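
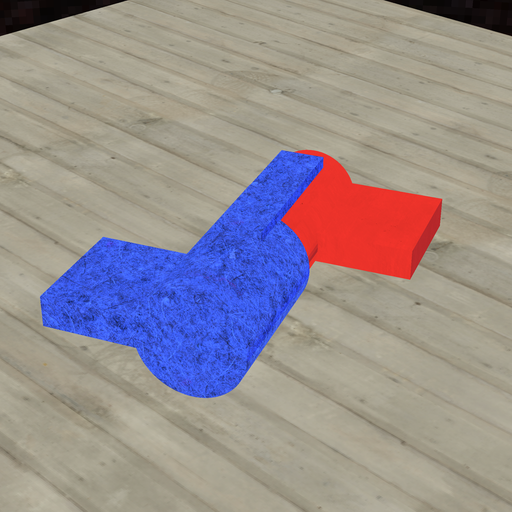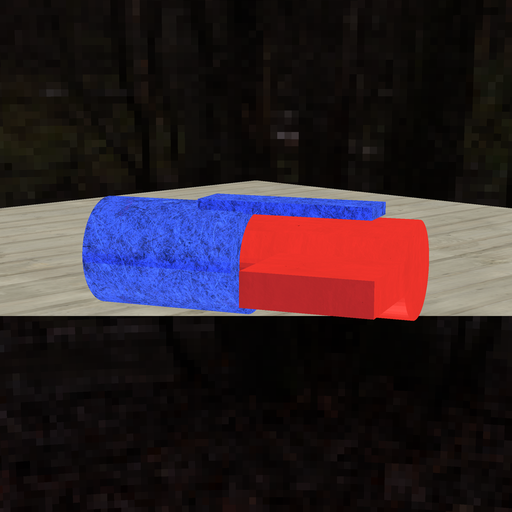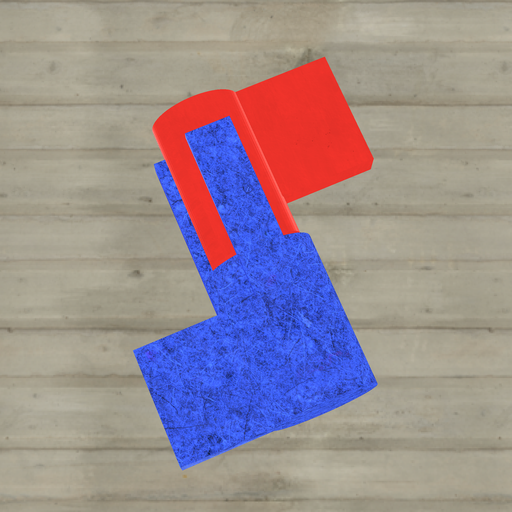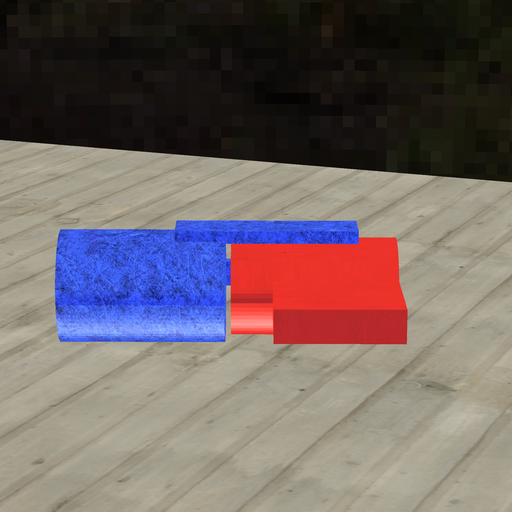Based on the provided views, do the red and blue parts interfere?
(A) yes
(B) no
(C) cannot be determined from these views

(B) no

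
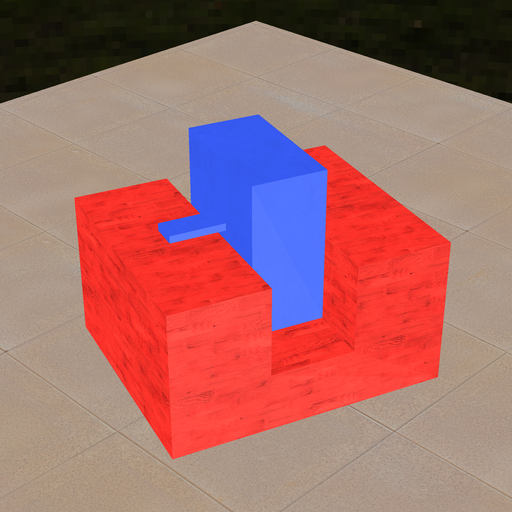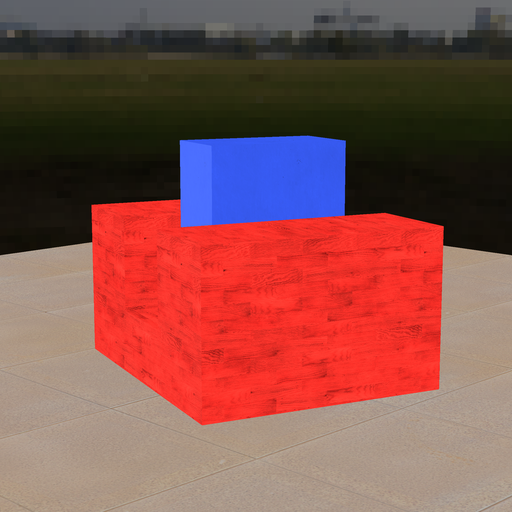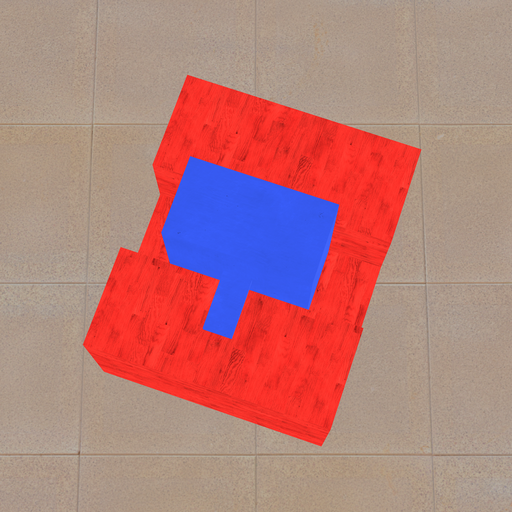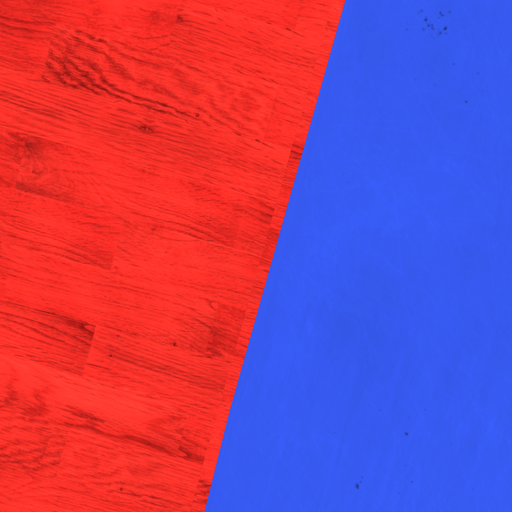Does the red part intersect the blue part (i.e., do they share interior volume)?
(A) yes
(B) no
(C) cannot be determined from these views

(B) no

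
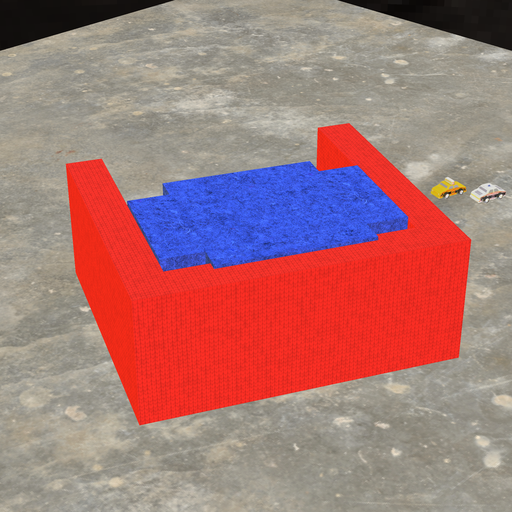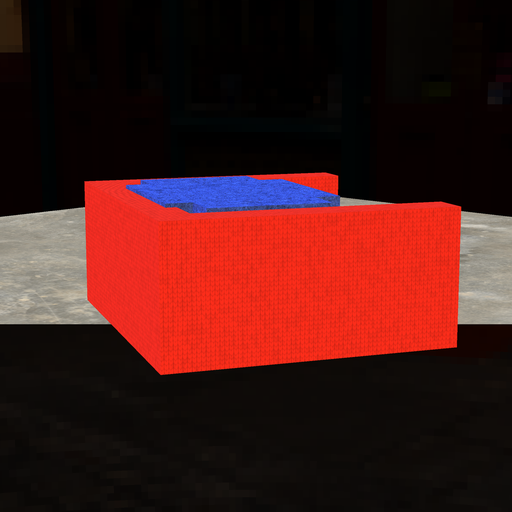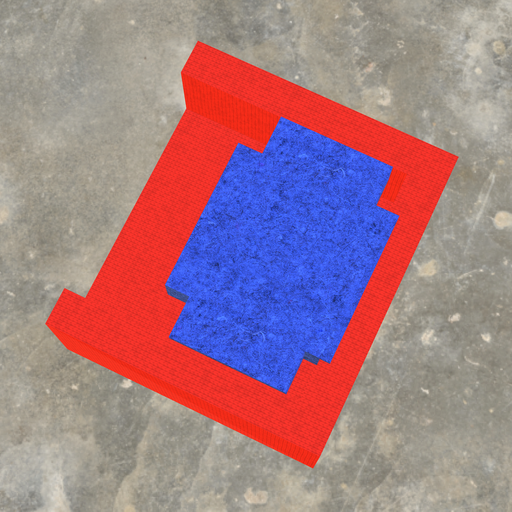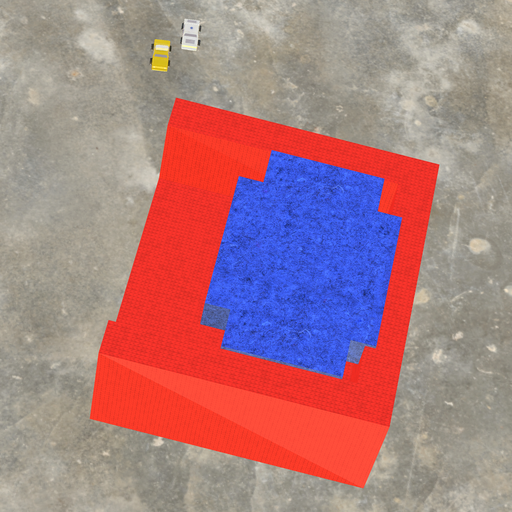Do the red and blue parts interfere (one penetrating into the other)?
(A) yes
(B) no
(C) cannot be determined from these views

(A) yes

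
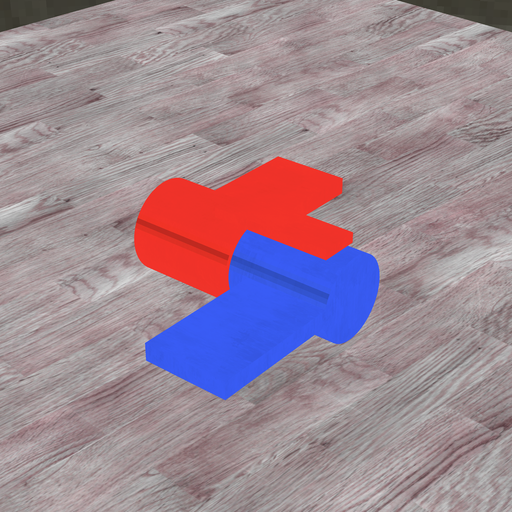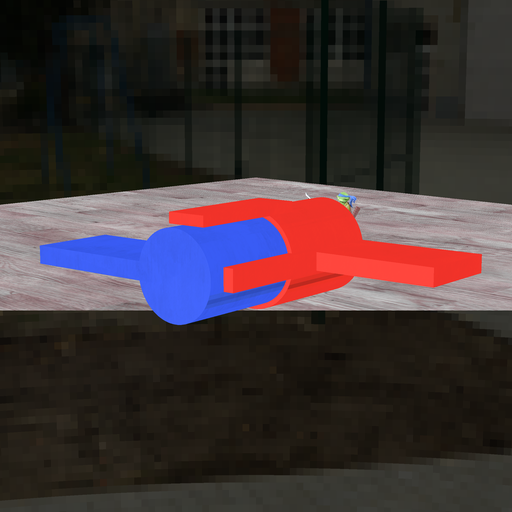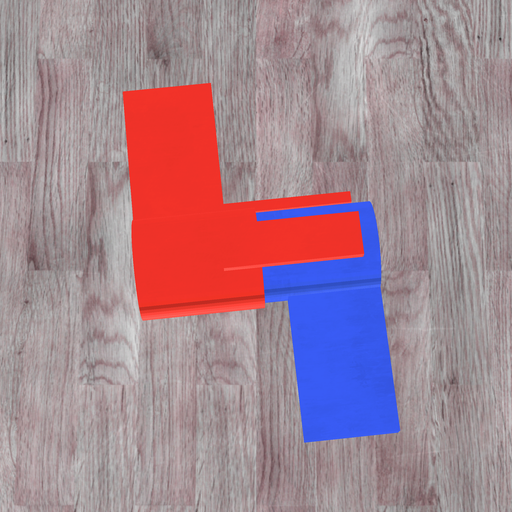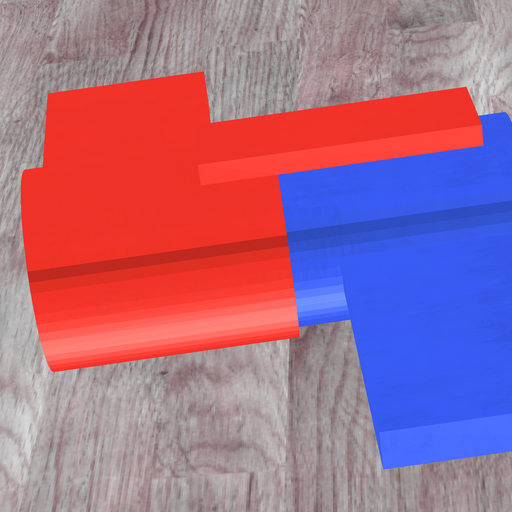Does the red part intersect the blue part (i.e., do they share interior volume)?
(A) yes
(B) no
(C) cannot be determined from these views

(A) yes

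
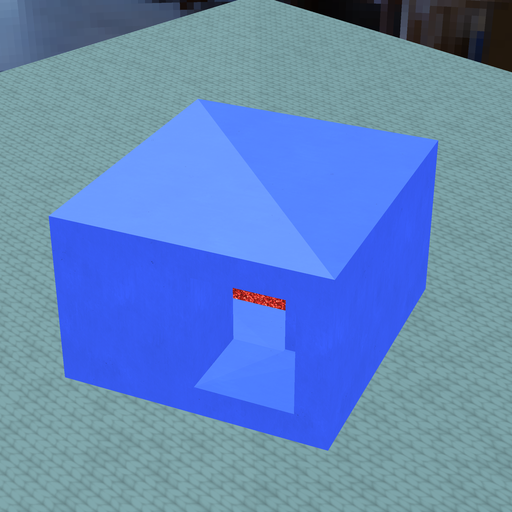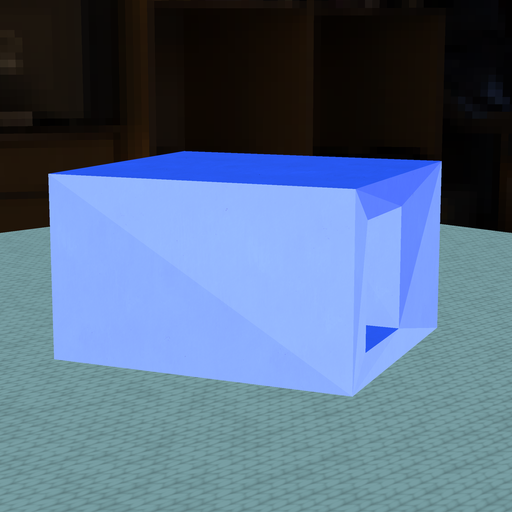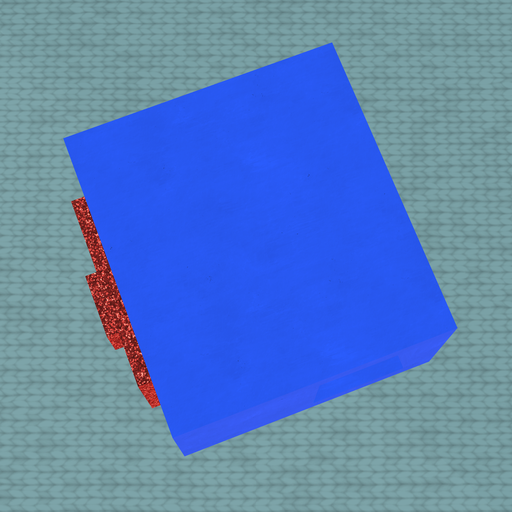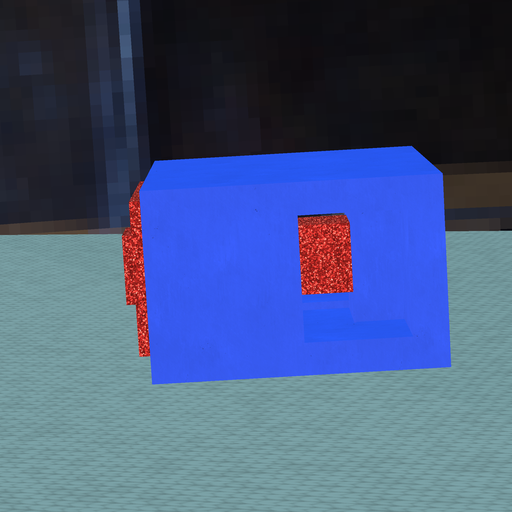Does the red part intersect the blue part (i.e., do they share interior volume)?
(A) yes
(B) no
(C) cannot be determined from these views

(A) yes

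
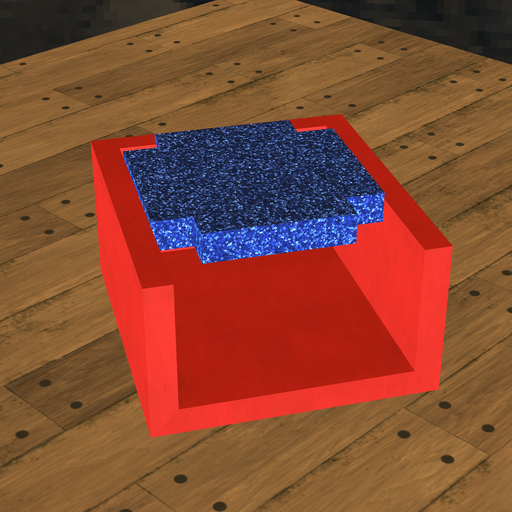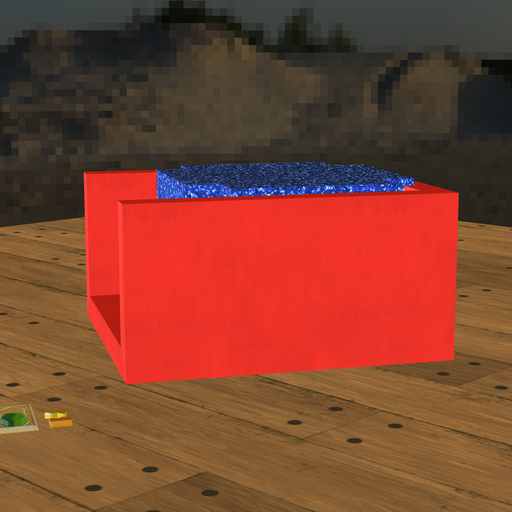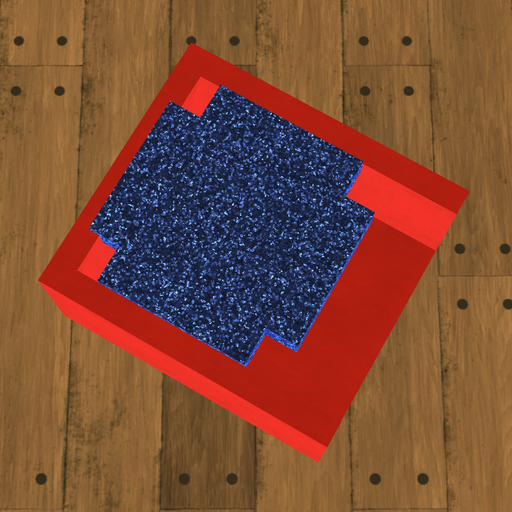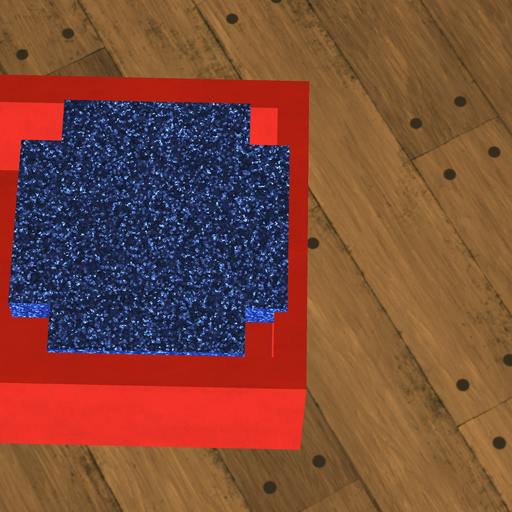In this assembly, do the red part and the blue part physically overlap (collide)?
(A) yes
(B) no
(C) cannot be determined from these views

(A) yes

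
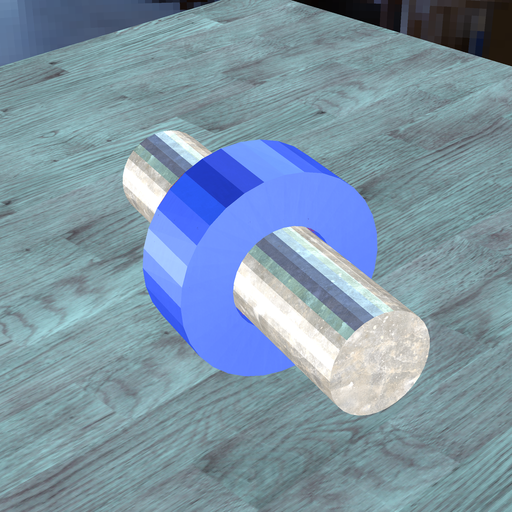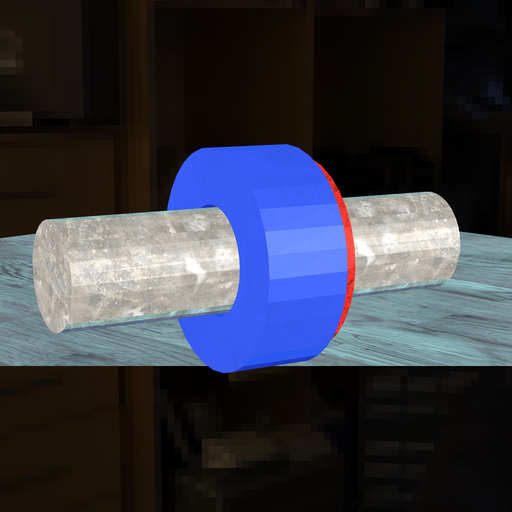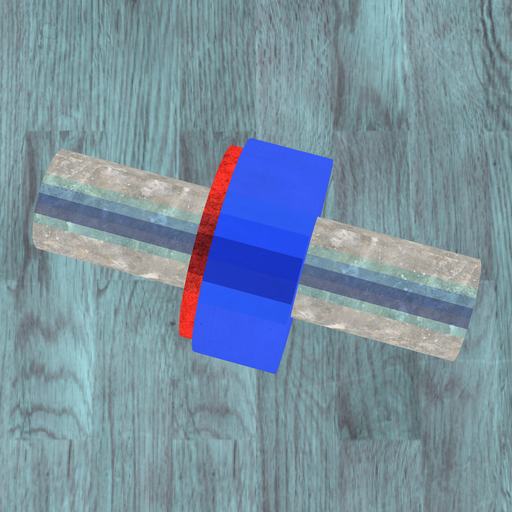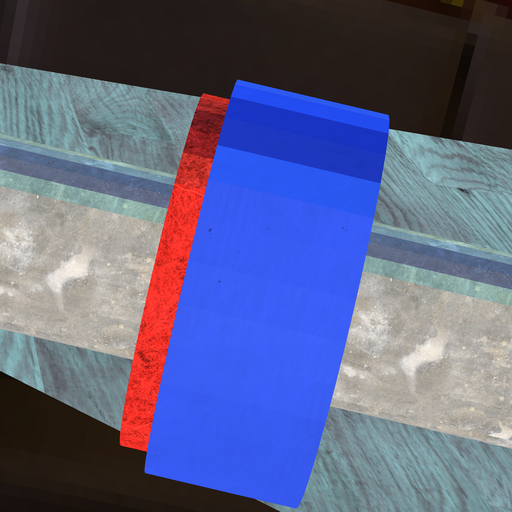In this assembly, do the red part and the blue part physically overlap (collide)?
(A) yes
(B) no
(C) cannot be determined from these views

(A) yes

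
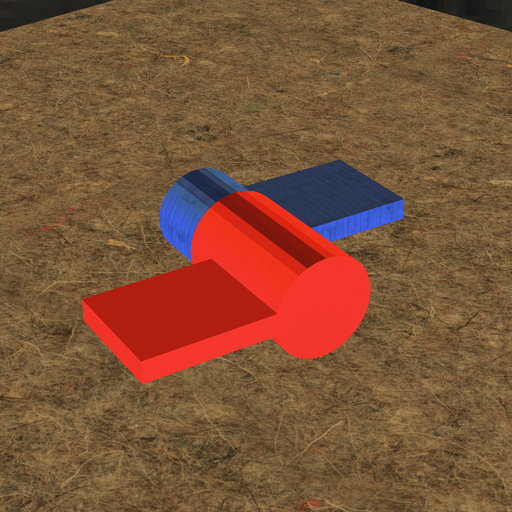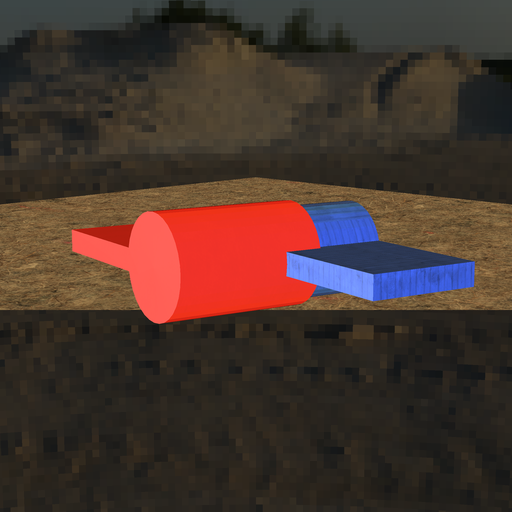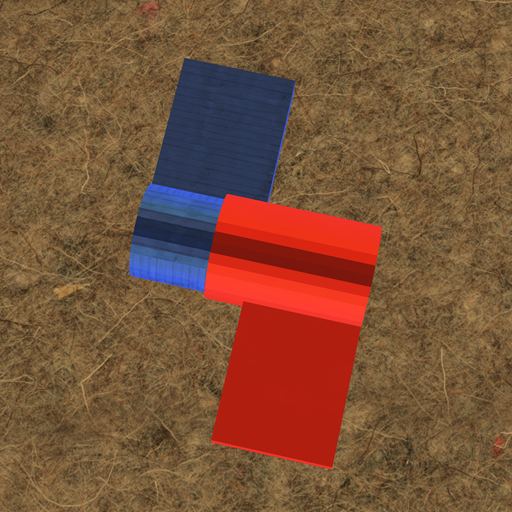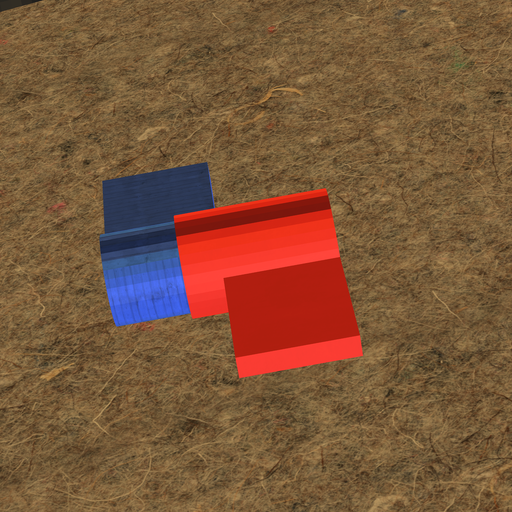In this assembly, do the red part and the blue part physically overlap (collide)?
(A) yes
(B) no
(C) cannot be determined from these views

(A) yes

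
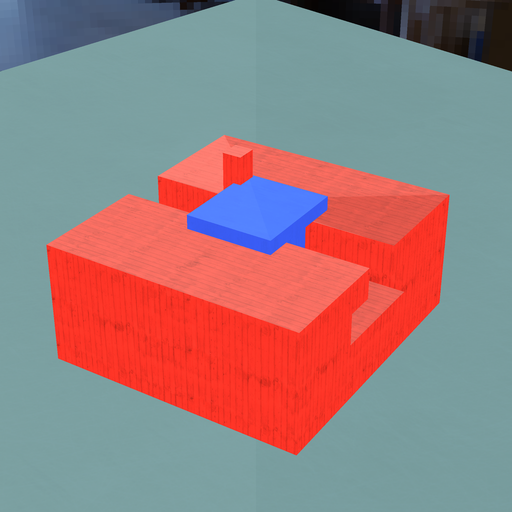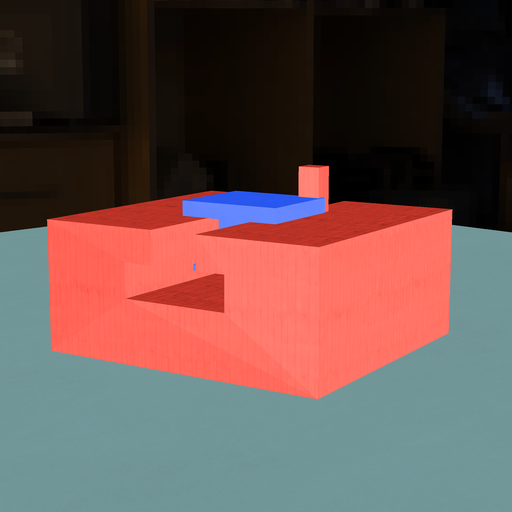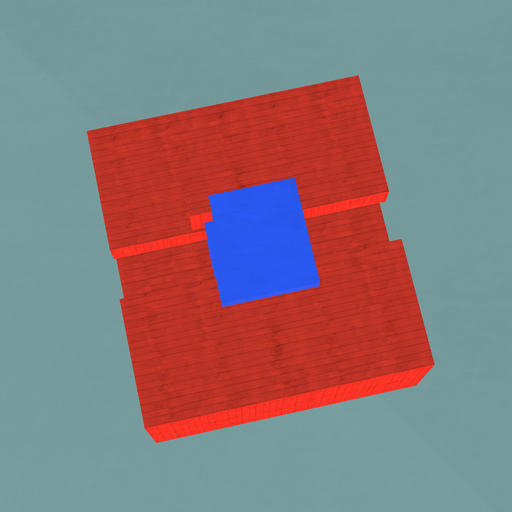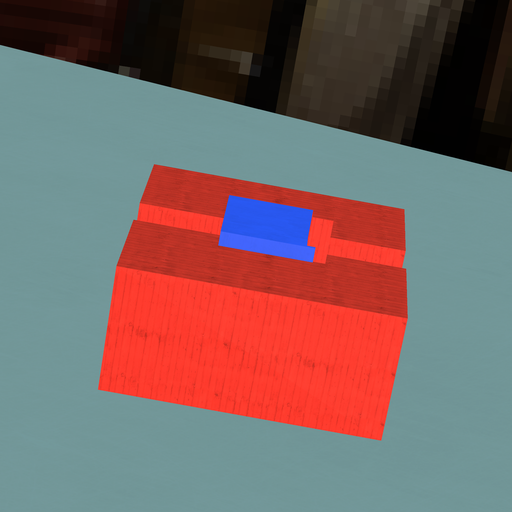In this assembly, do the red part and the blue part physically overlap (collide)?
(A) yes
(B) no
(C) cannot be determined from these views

(A) yes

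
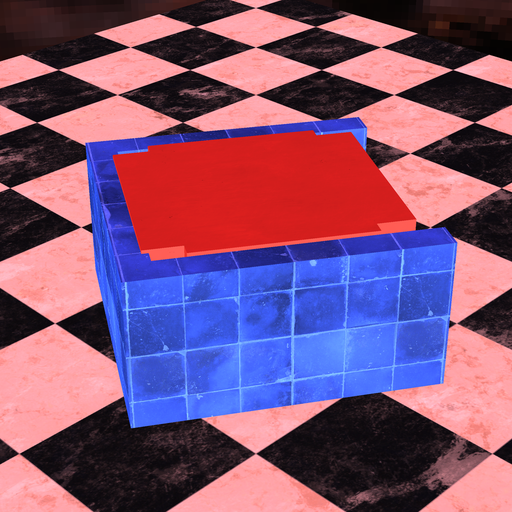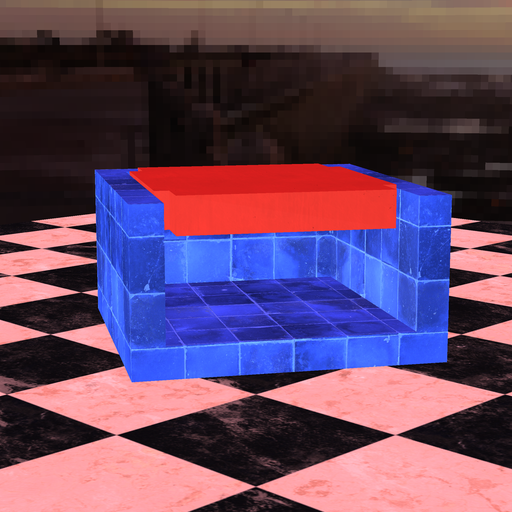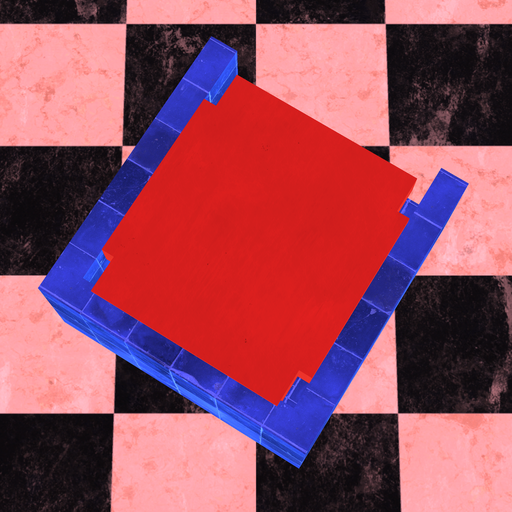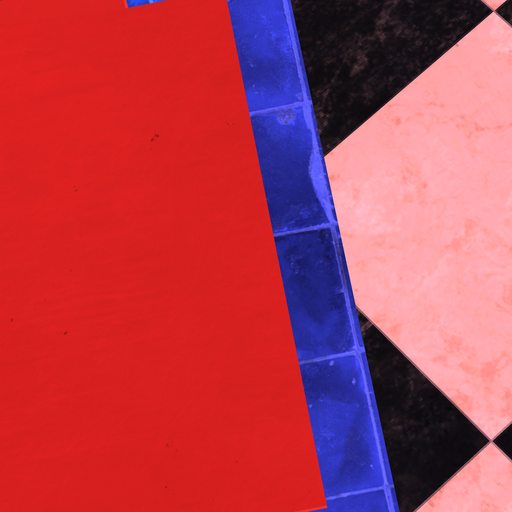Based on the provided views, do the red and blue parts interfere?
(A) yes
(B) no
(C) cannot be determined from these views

(A) yes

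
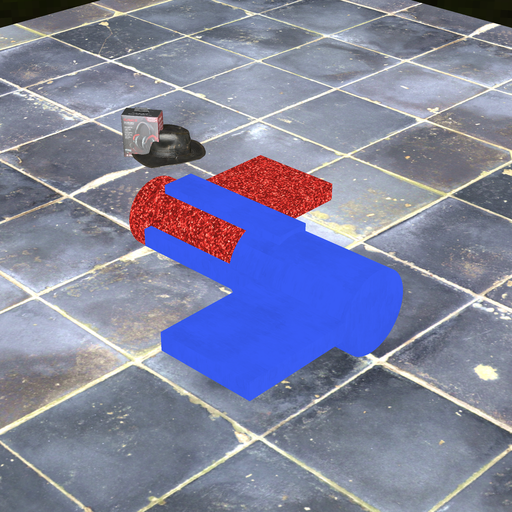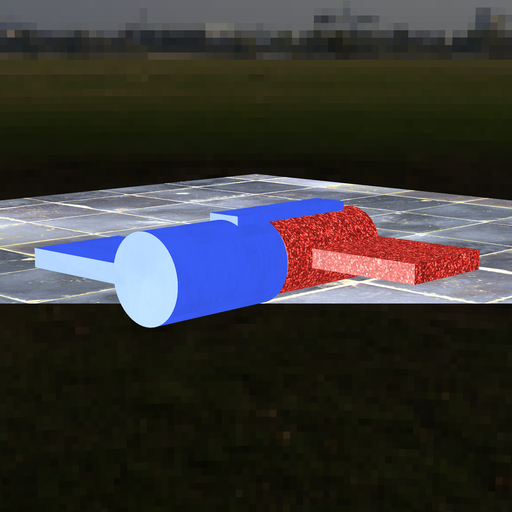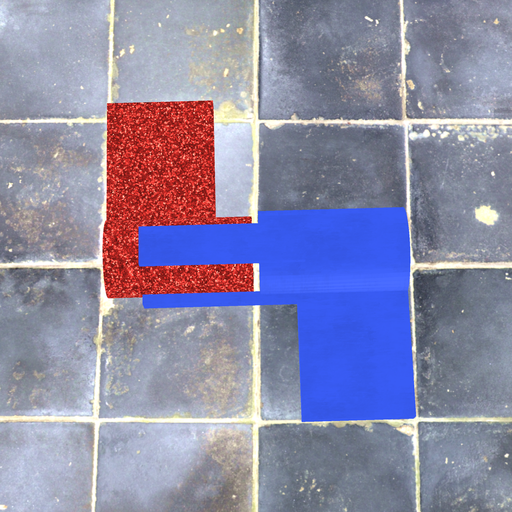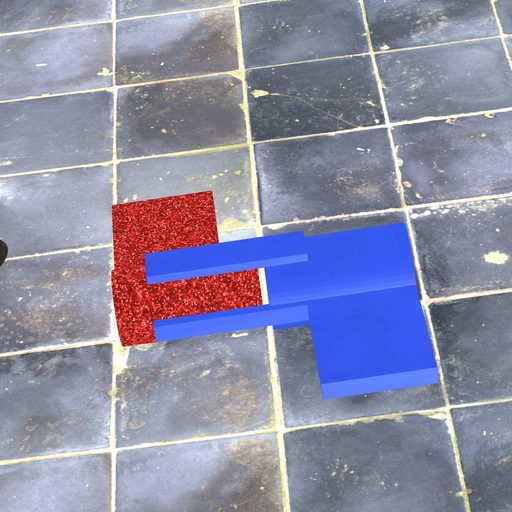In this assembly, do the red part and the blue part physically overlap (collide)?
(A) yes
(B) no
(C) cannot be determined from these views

(B) no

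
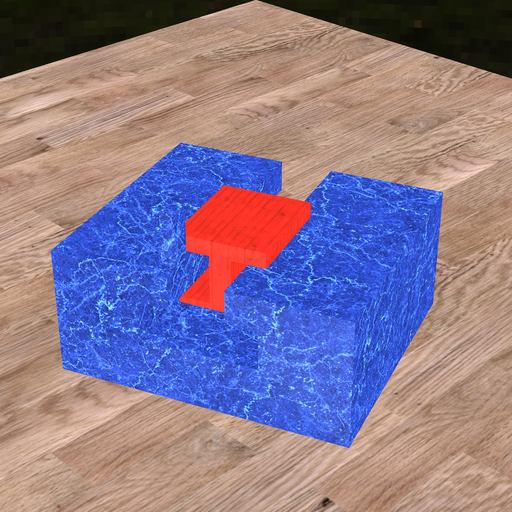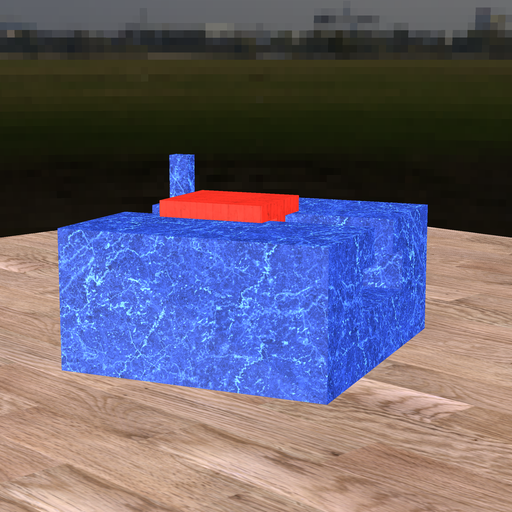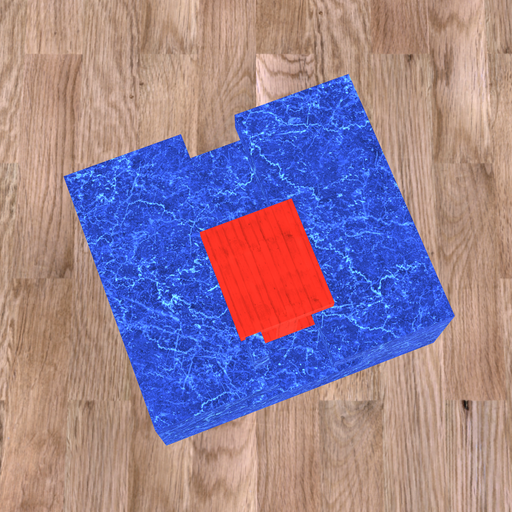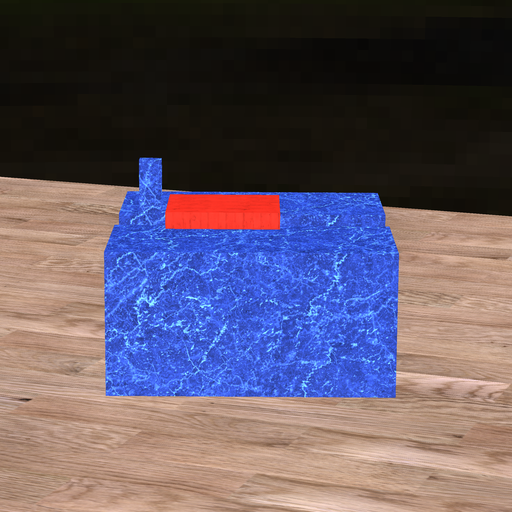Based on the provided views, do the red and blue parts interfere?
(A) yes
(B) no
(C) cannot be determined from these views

(B) no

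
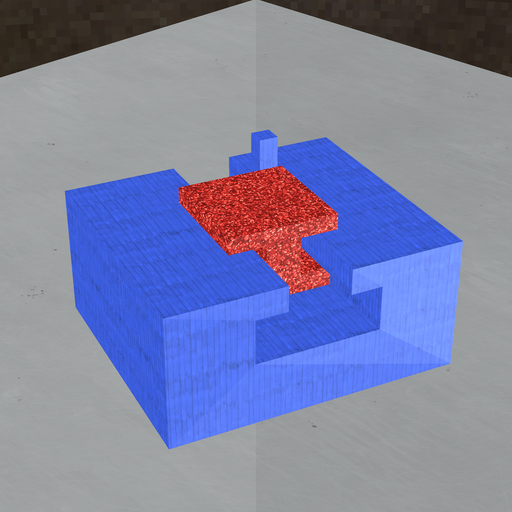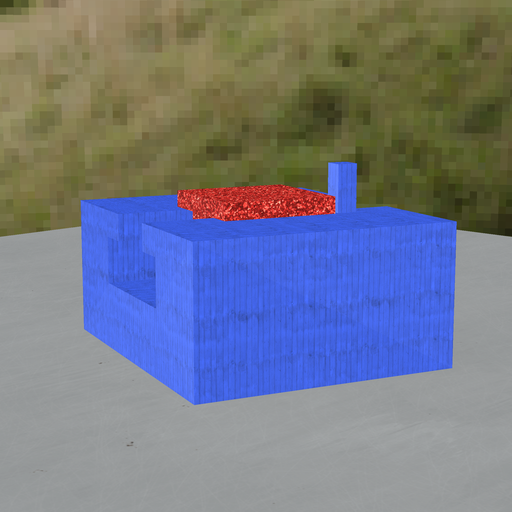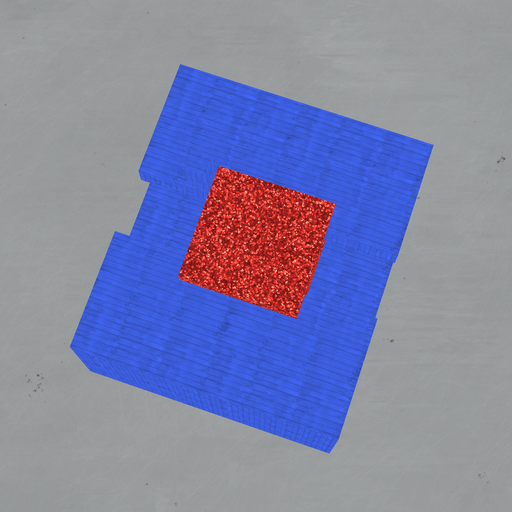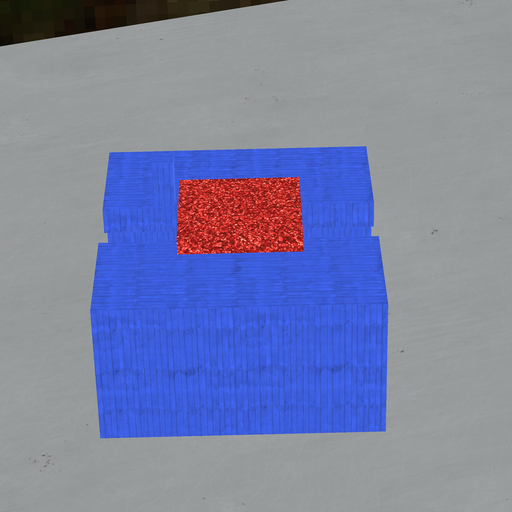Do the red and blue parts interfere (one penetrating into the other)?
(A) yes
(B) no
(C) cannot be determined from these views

(B) no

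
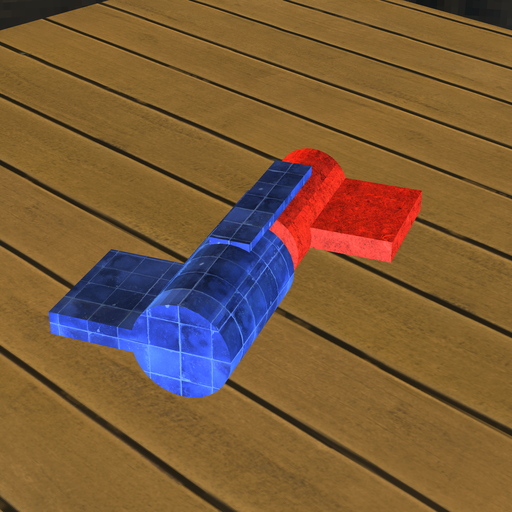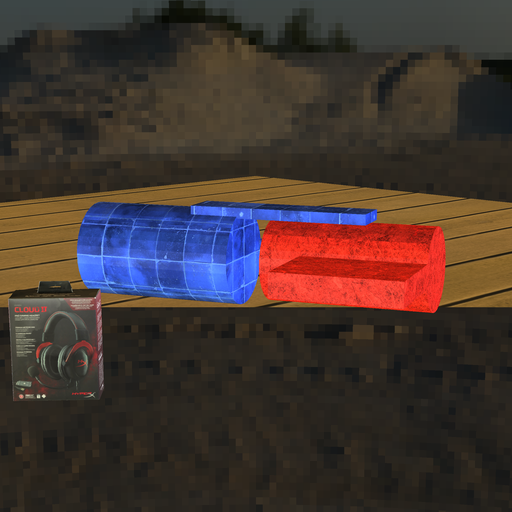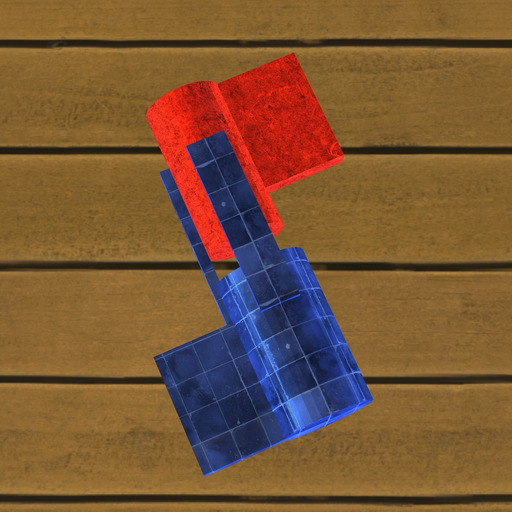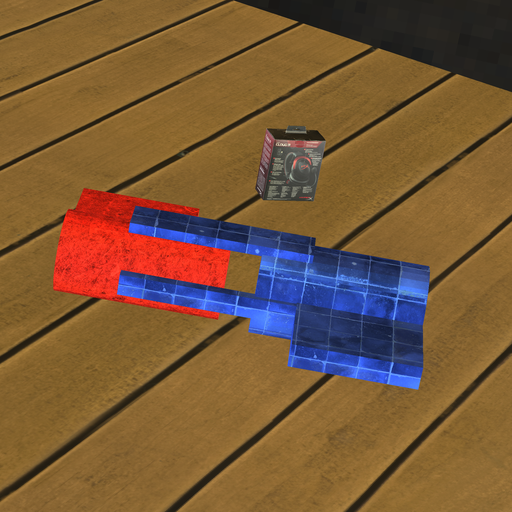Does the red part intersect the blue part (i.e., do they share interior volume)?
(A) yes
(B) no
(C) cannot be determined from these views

(B) no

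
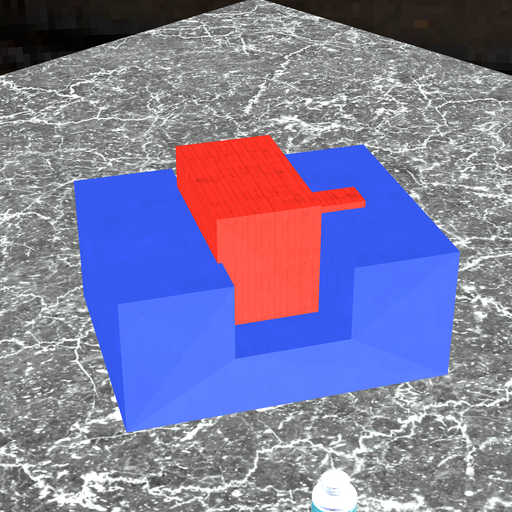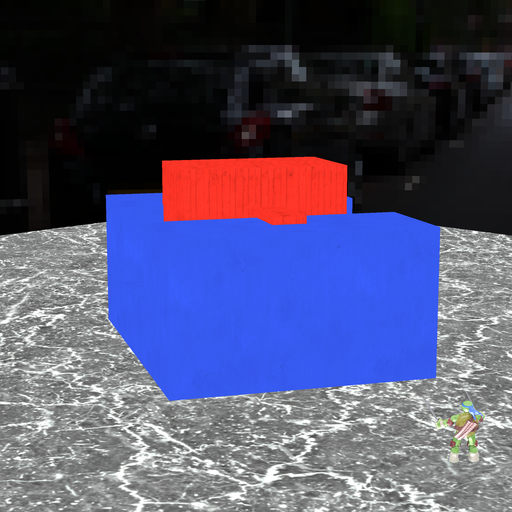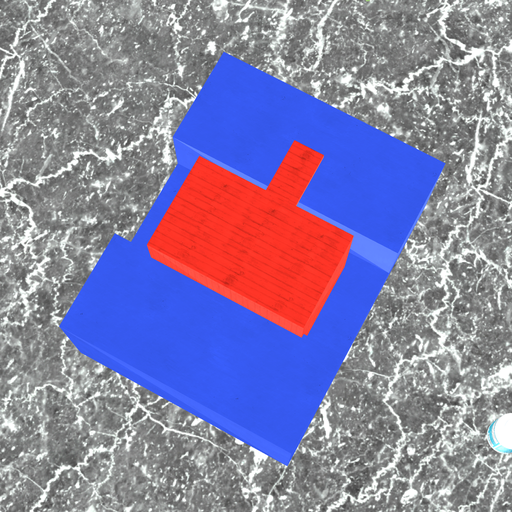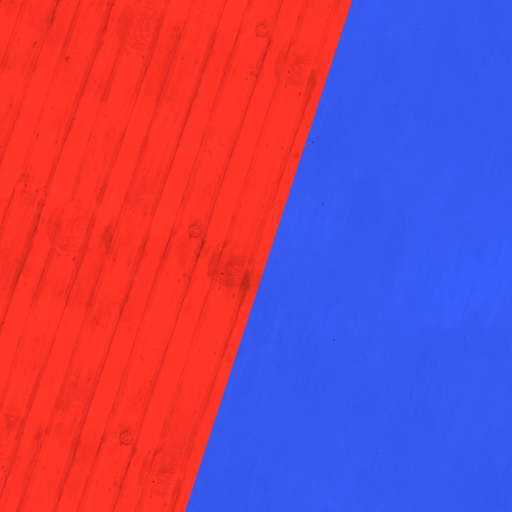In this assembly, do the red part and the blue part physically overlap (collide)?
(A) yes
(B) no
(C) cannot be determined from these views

(A) yes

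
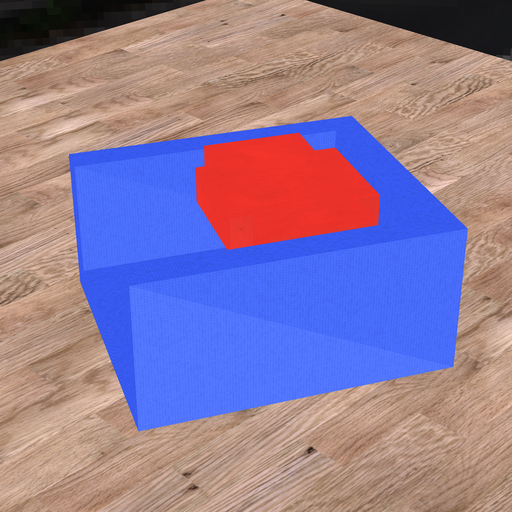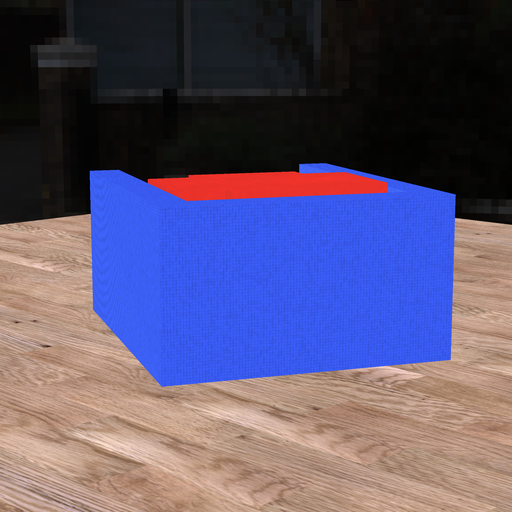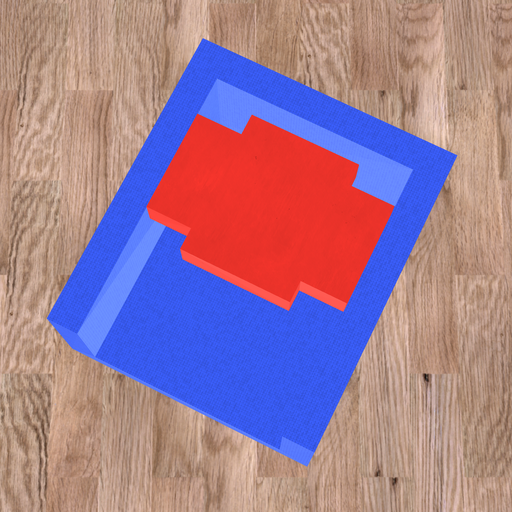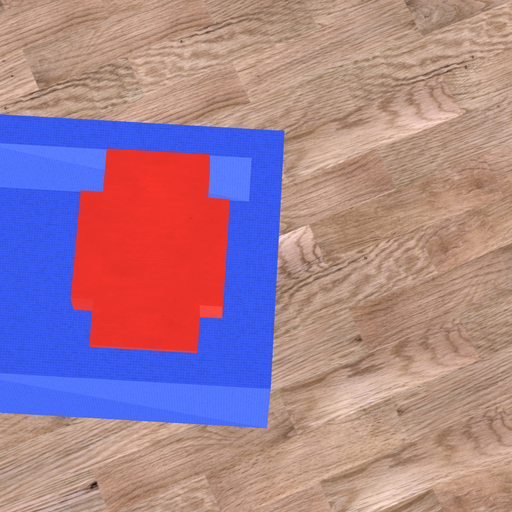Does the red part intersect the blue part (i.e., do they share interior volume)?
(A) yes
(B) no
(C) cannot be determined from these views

(B) no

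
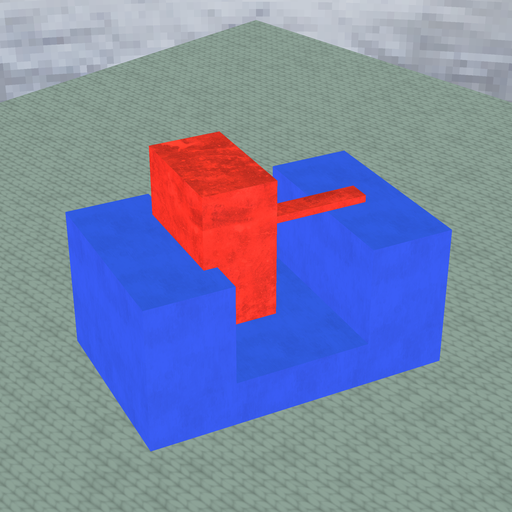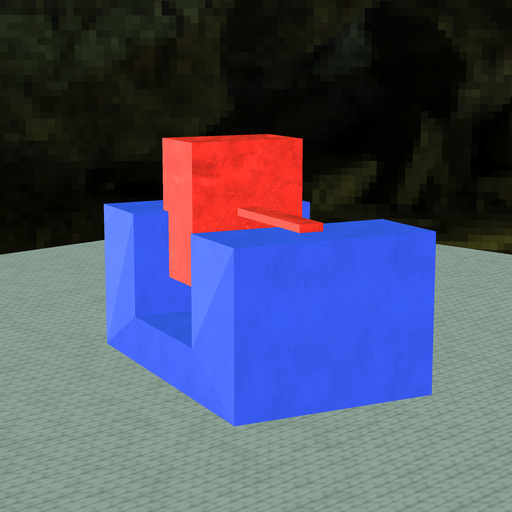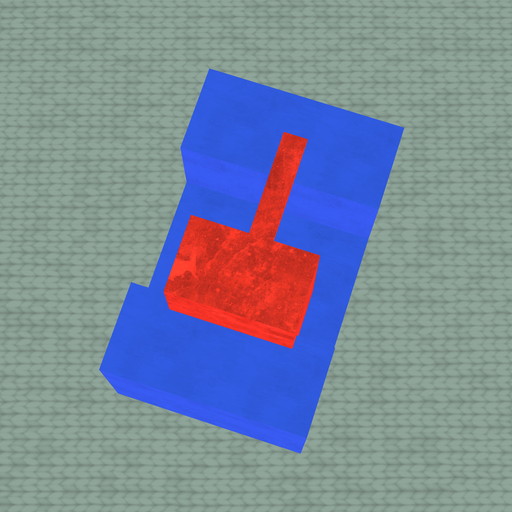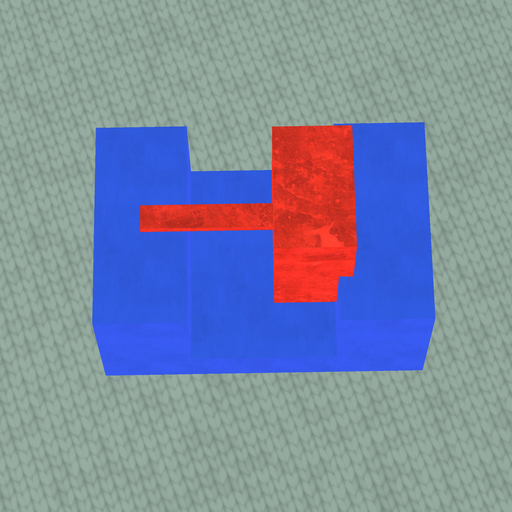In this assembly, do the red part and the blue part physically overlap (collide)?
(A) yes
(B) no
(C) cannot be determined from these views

(A) yes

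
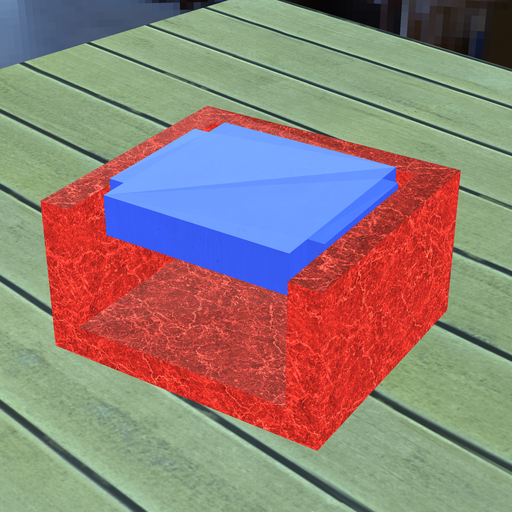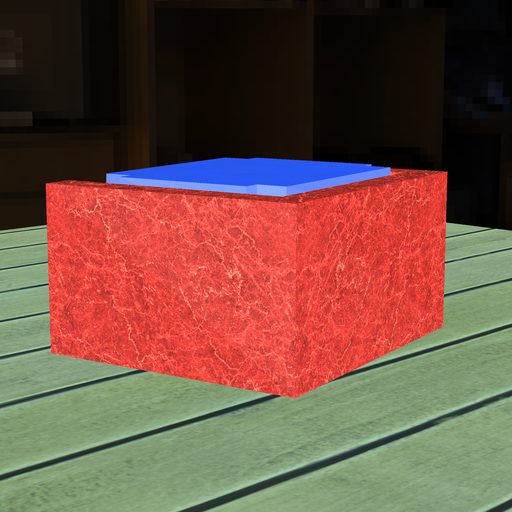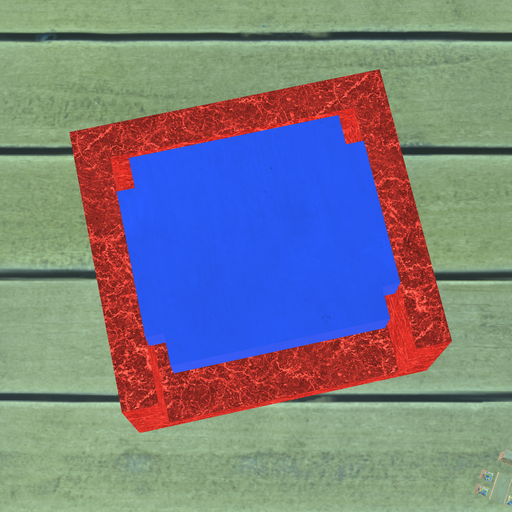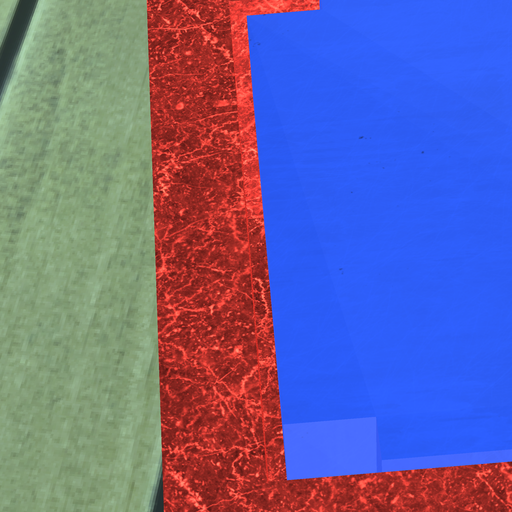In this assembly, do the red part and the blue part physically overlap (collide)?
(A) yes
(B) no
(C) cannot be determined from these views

(B) no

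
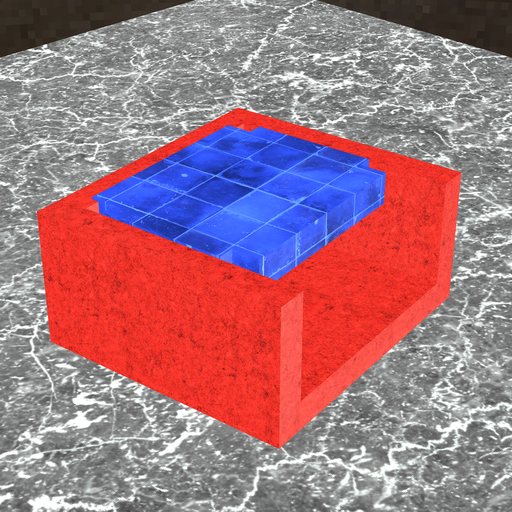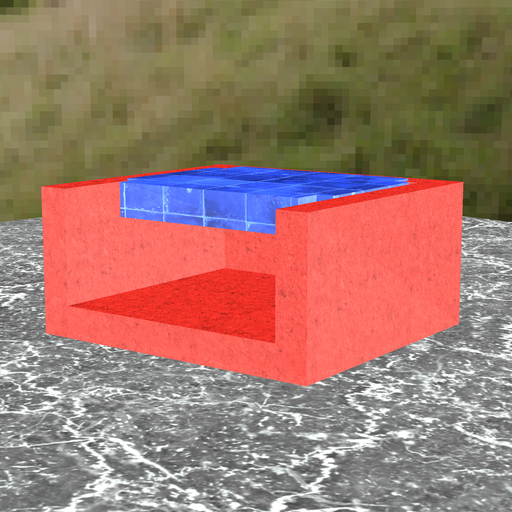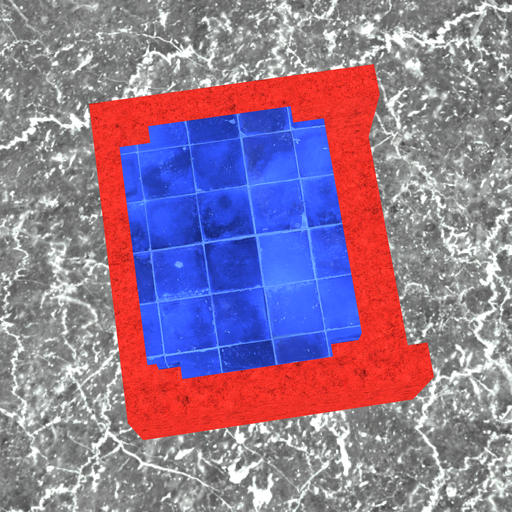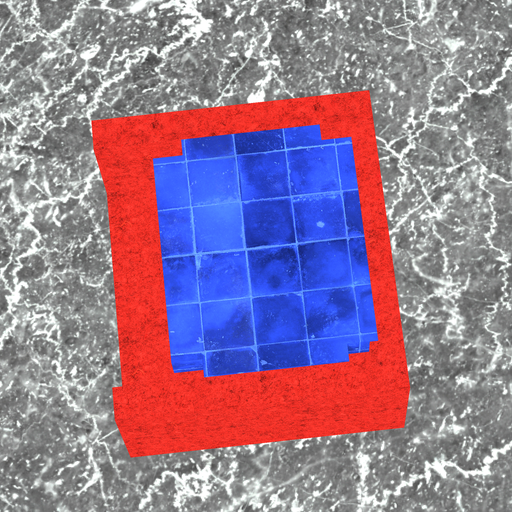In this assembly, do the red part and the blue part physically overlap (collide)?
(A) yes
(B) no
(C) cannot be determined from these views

(A) yes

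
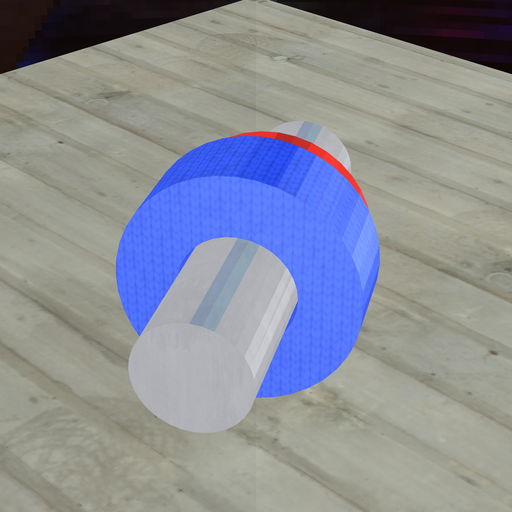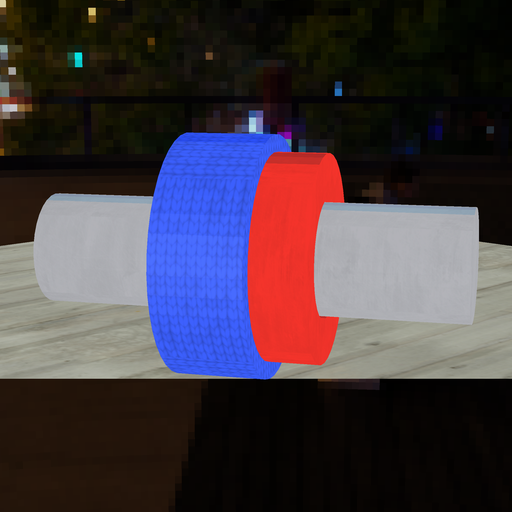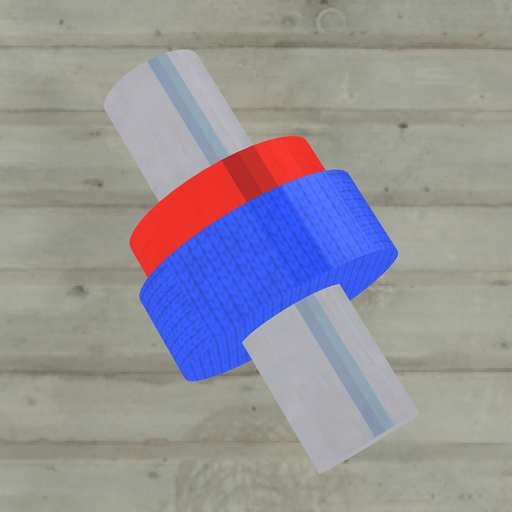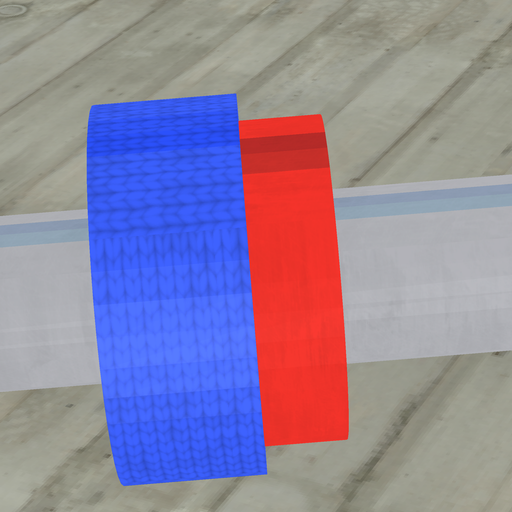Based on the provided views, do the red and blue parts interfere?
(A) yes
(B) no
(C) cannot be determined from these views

(A) yes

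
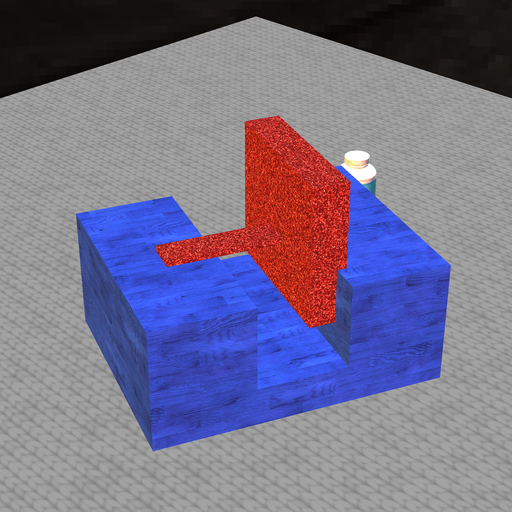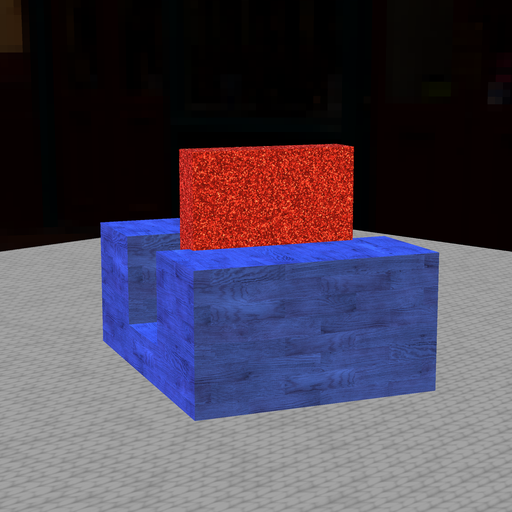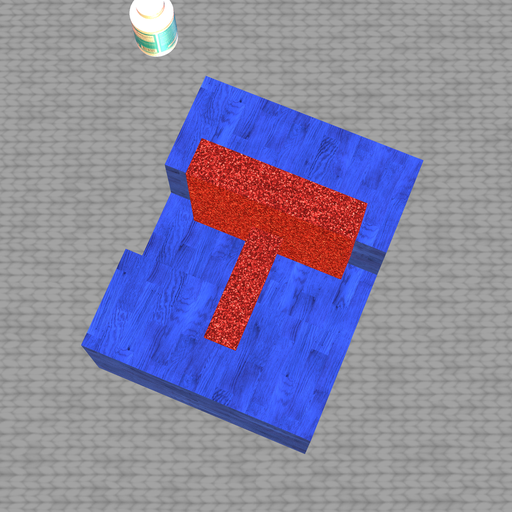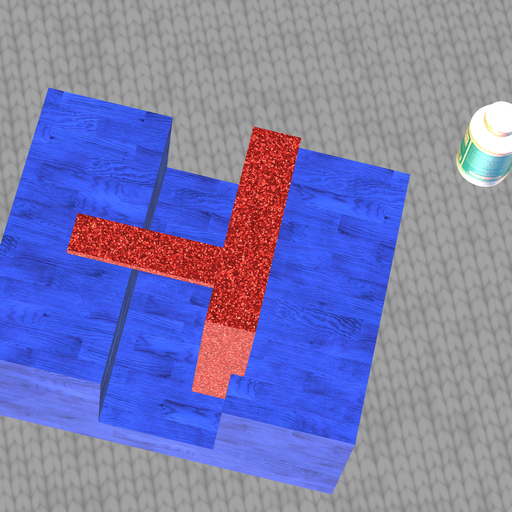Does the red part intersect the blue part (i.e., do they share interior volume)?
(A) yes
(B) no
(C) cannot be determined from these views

(A) yes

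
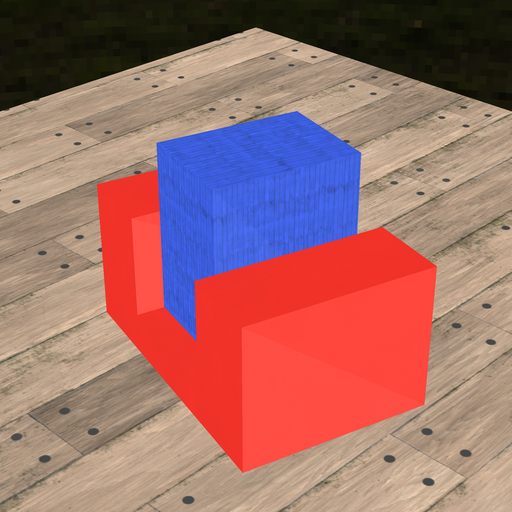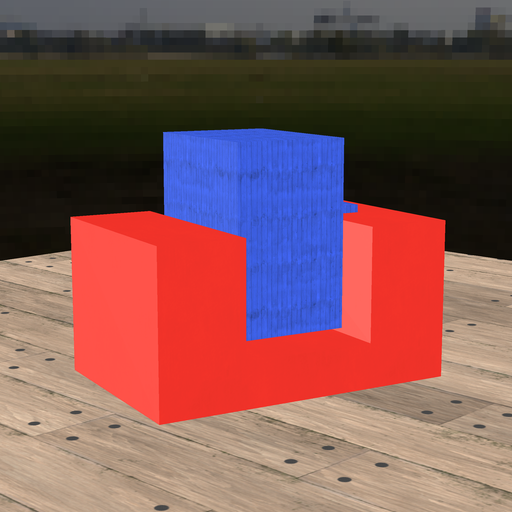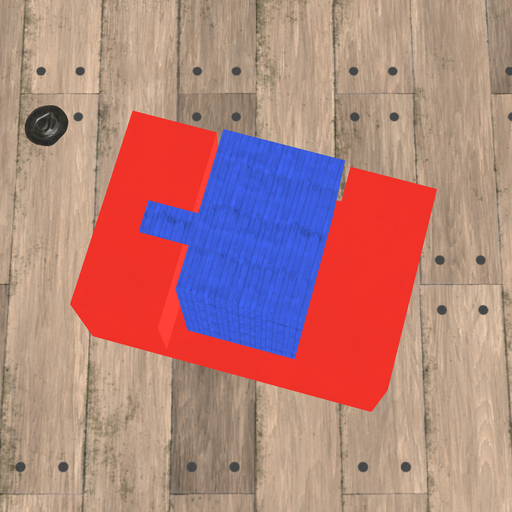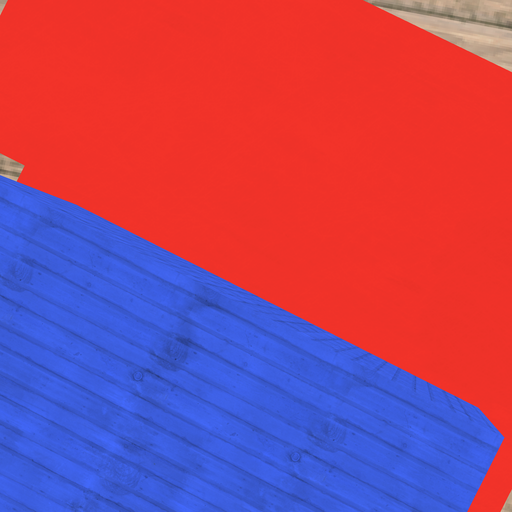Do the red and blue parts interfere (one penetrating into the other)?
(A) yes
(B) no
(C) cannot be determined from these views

(B) no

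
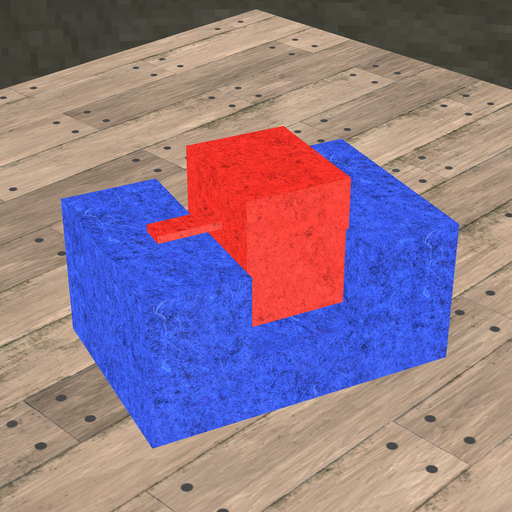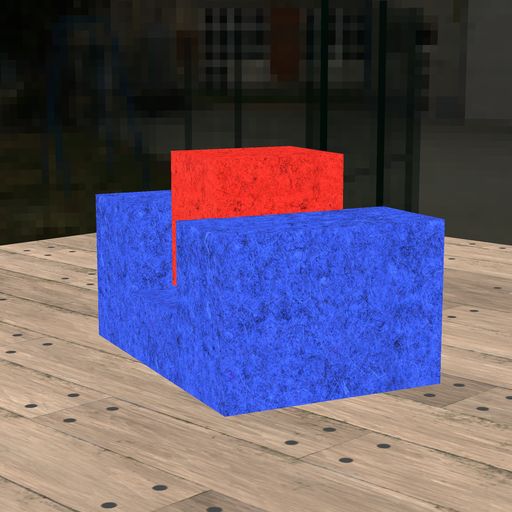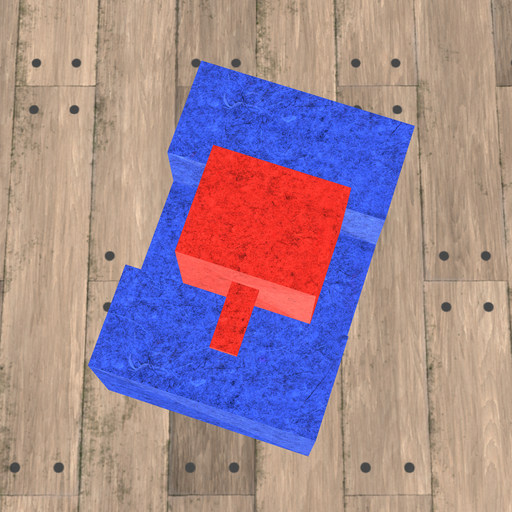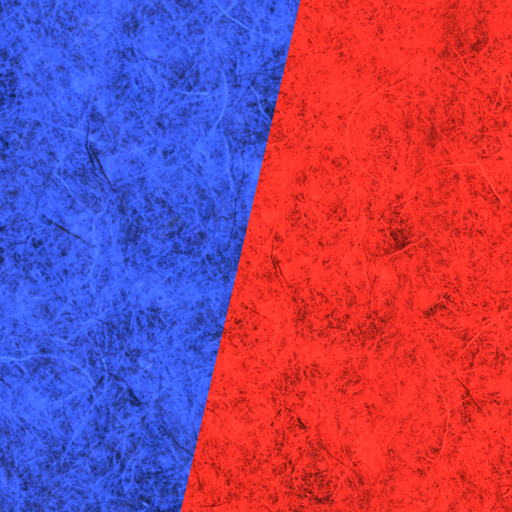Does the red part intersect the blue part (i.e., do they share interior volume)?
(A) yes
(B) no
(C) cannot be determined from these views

(A) yes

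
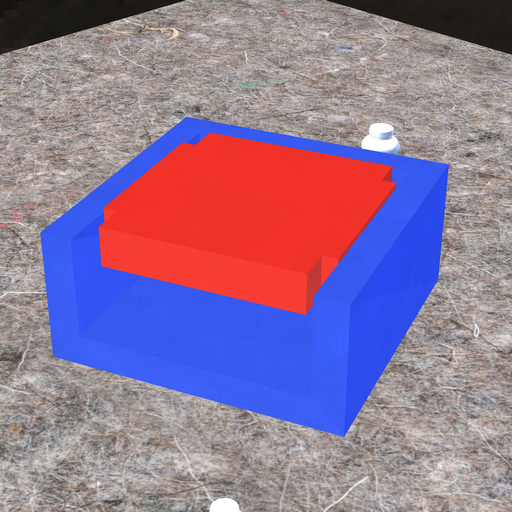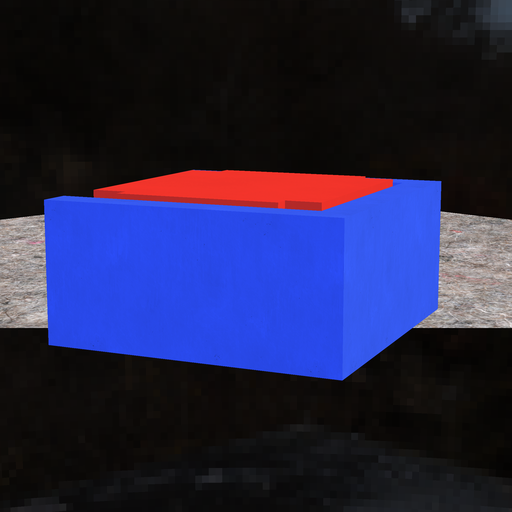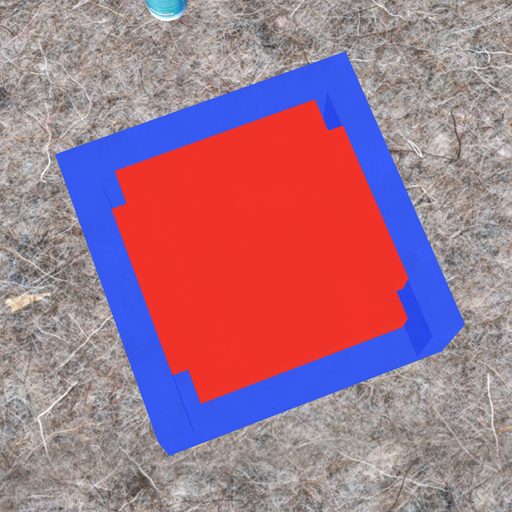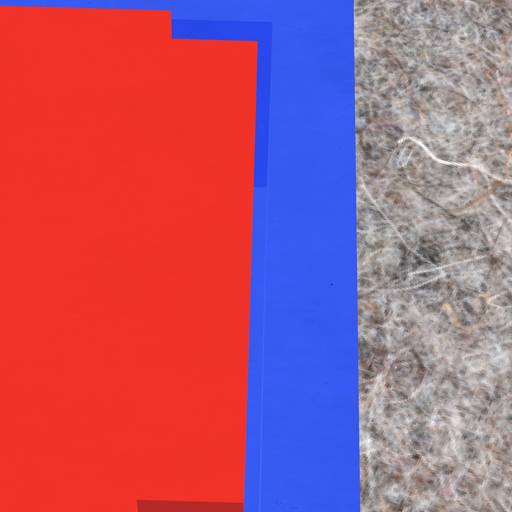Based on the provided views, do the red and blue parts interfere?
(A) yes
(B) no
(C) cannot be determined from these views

(B) no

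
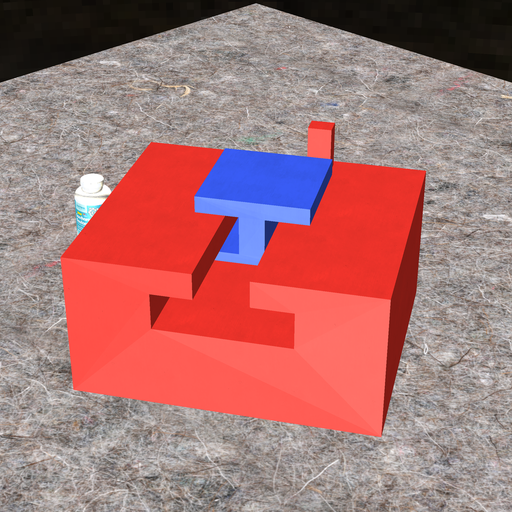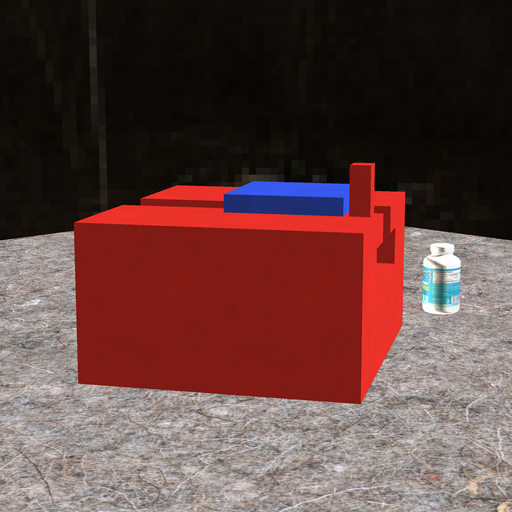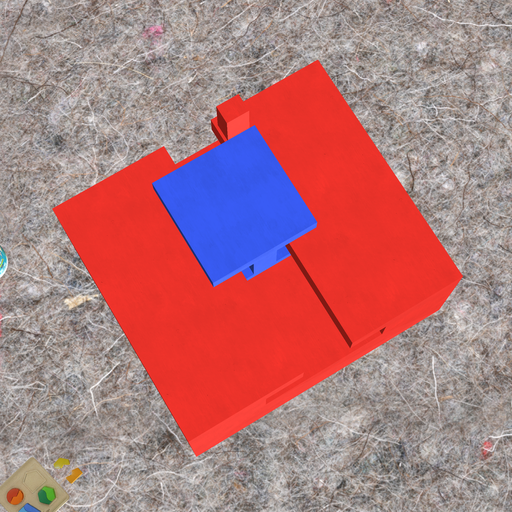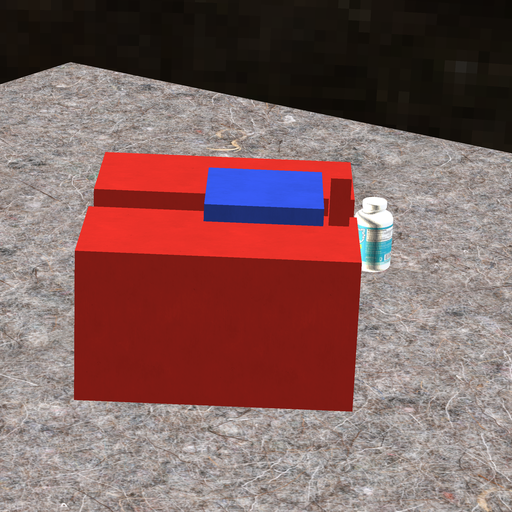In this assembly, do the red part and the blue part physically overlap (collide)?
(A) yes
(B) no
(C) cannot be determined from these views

(B) no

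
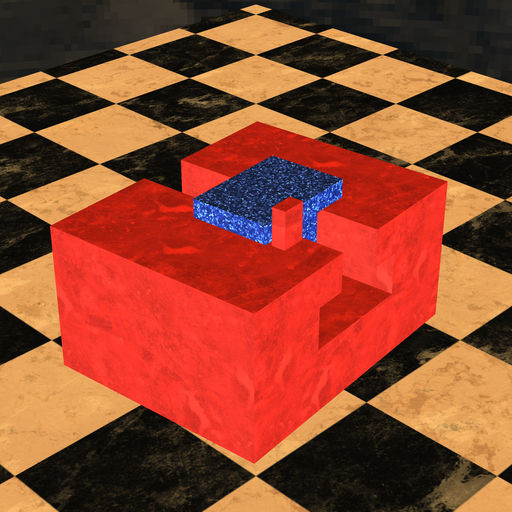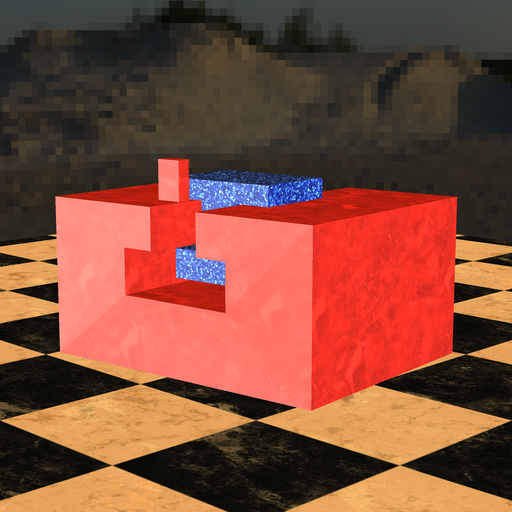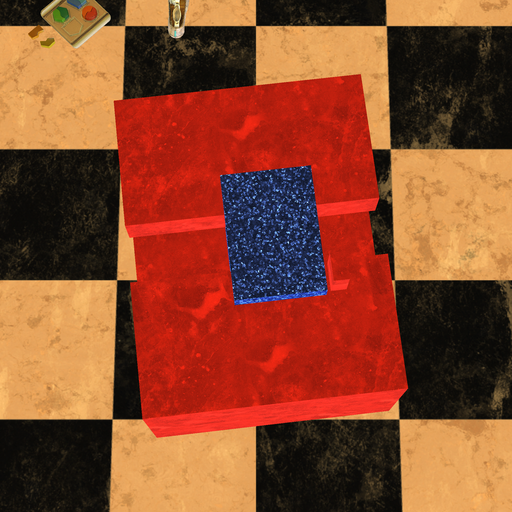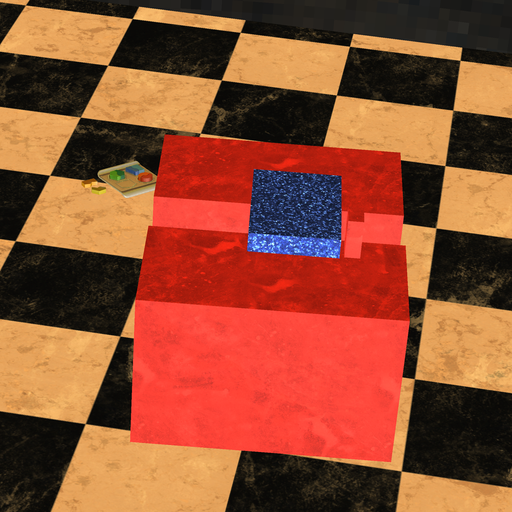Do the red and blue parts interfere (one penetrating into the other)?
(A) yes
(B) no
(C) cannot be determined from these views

(B) no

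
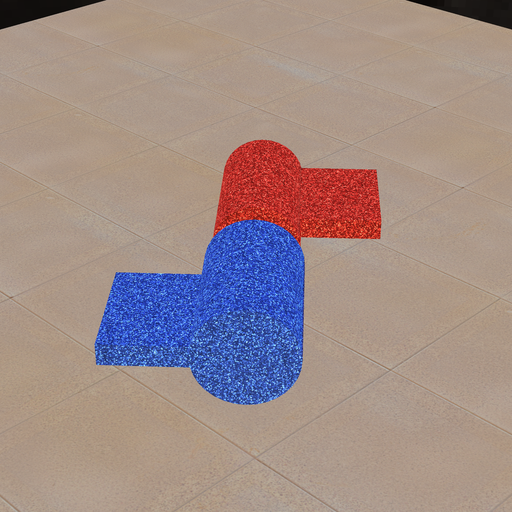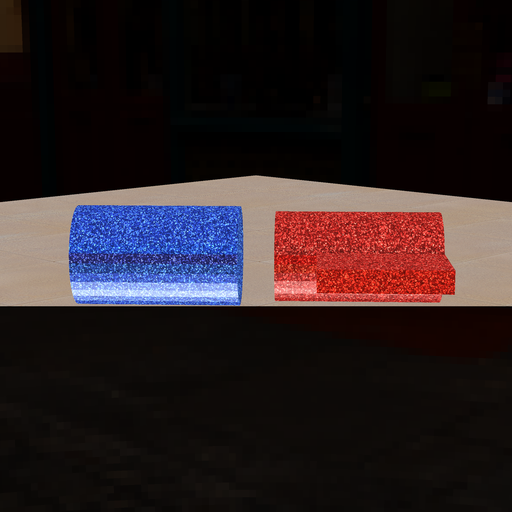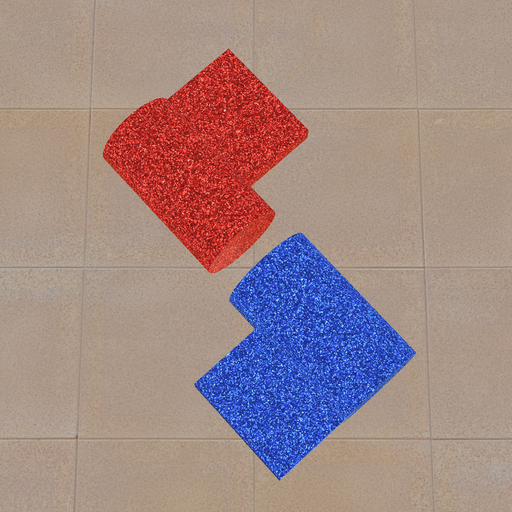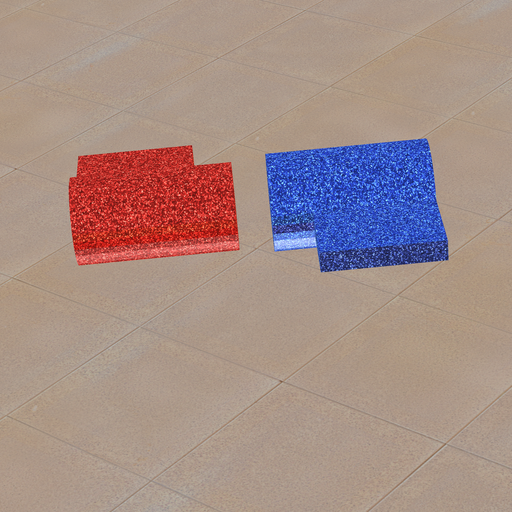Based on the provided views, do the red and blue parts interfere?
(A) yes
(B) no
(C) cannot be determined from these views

(B) no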